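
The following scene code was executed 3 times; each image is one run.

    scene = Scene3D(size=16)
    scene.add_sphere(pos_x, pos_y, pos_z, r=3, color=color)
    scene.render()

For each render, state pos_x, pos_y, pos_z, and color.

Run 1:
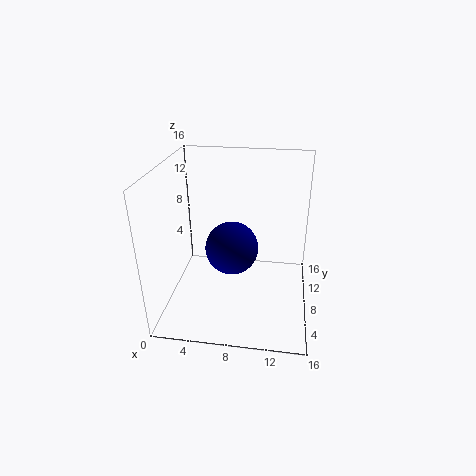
pos_x = 7.25; pos_y = 8.25; pos_z = 6.5; color = 'navy'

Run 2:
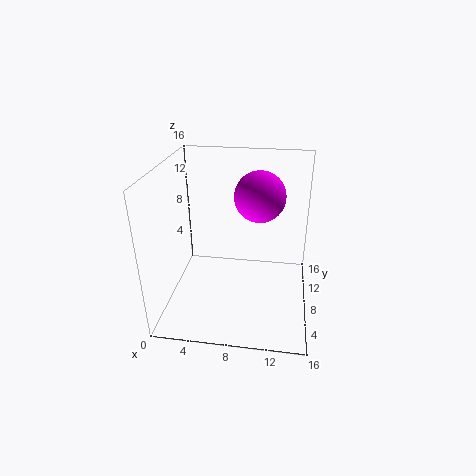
pos_x = 10; pos_y = 11.75; pos_z = 11.5; color = 'magenta'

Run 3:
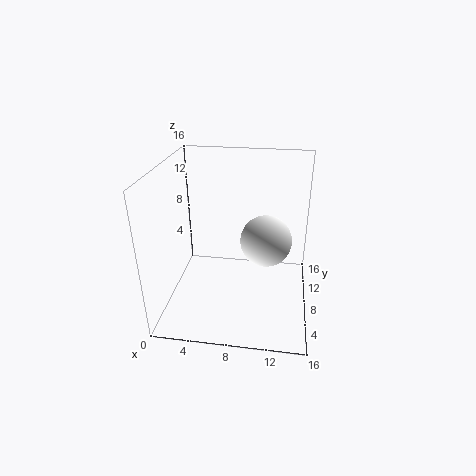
pos_x = 11; pos_y = 10; pos_z = 6.75; color = 'white'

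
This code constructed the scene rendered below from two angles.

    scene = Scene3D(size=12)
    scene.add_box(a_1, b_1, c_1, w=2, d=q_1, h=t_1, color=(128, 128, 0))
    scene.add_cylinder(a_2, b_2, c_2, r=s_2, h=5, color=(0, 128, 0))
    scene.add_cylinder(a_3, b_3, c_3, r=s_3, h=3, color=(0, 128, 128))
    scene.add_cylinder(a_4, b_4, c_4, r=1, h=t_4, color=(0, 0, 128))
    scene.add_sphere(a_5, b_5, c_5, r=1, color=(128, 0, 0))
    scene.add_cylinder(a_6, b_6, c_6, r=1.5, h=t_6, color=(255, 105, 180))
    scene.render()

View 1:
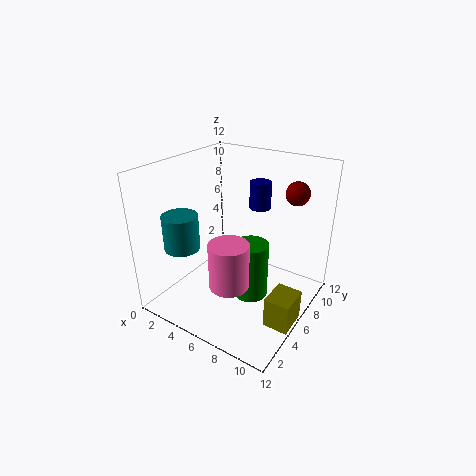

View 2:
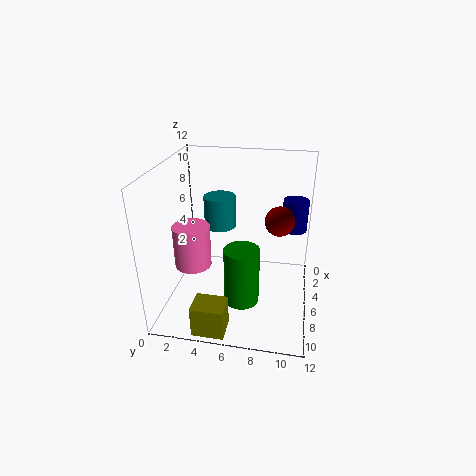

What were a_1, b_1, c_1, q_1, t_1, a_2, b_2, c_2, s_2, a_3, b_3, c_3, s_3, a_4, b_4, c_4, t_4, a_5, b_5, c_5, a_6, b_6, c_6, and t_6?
a_1 = 10
b_1 = 3.5
c_1 = 0.5
q_1 = 2.5
t_1 = 2.5
a_2 = 7
b_2 = 6.5
c_2 = 0.5
s_2 = 1.5
a_3 = 2
b_3 = 3.5
c_3 = 5
s_3 = 1.5
a_4 = 5.5
b_4 = 10.5
c_4 = 7
t_4 = 2.5
a_5 = 9.5
b_5 = 9.5
c_5 = 9.5
a_6 = 7.5
b_6 = 2.5
c_6 = 4
t_6 = 3.5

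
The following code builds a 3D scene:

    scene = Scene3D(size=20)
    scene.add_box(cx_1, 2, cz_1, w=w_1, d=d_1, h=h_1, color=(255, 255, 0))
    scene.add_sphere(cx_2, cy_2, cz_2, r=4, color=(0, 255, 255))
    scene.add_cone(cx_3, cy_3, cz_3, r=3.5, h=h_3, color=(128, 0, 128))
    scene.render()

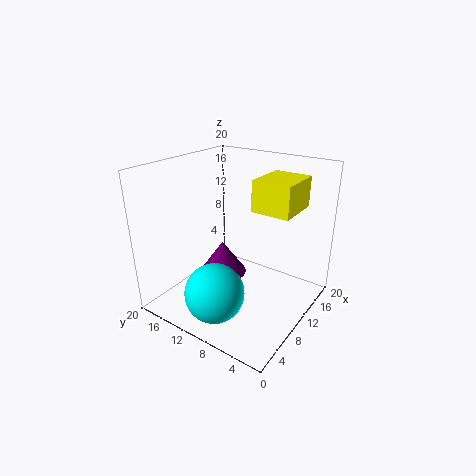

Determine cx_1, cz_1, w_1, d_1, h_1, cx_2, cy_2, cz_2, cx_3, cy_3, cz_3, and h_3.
cx_1 = 8.5
cz_1 = 15
w_1 = 6
d_1 = 5
h_1 = 4
cx_2 = 4.5
cy_2 = 10
cz_2 = 4
cx_3 = 11
cy_3 = 13.5
cz_3 = 3
h_3 = 5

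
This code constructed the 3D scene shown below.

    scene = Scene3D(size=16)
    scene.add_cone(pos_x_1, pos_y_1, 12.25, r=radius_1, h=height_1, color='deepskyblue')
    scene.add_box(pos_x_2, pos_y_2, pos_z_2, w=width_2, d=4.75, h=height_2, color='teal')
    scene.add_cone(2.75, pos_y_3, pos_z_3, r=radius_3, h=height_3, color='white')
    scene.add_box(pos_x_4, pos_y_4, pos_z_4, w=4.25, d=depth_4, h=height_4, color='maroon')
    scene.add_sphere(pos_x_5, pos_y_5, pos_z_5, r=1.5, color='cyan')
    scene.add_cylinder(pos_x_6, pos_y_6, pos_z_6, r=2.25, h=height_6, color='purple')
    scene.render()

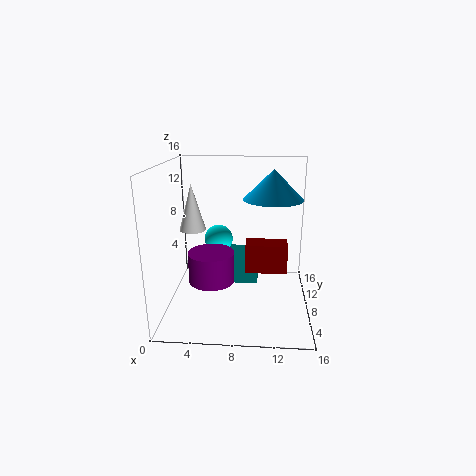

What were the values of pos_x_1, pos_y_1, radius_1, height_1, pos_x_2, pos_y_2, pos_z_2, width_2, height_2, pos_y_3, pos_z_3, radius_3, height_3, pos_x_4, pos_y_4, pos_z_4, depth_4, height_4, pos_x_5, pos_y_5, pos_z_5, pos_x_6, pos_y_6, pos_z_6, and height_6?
pos_x_1 = 11.75, pos_y_1 = 8.75, radius_1 = 3.25, height_1 = 3.25, pos_x_2 = 6, pos_y_2 = 8.75, pos_z_2 = 2, width_2 = 4.25, height_2 = 3, pos_y_3 = 9, pos_z_3 = 8.5, radius_3 = 1.5, height_3 = 5.25, pos_x_4 = 9, pos_y_4 = 4.5, pos_z_4 = 5.5, depth_4 = 2.25, height_4 = 3, pos_x_5 = 6, pos_y_5 = 7, pos_z_5 = 8.25, pos_x_6 = 5.75, pos_y_6 = 3.25, pos_z_6 = 5.25, height_6 = 3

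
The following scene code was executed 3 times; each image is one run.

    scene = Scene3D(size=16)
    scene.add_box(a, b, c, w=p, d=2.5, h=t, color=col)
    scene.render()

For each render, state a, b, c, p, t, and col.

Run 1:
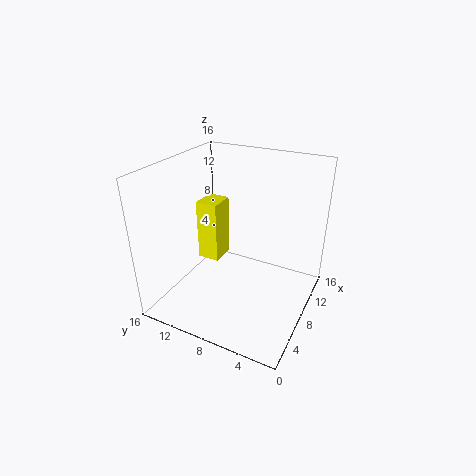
a = 7.5; b = 10.5; c = 4.5; p = 3; t = 7; col = 'yellow'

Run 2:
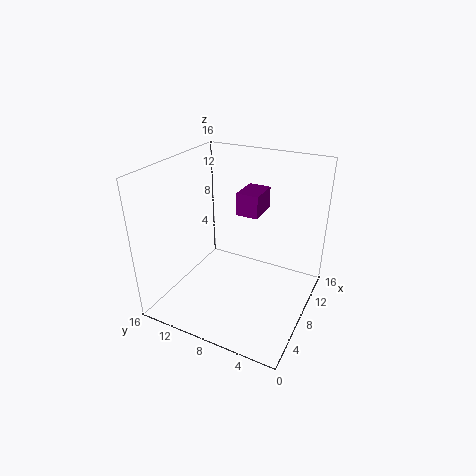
a = 8.5; b = 6; c = 10.5; p = 3.5; t = 2.5; col = 'purple'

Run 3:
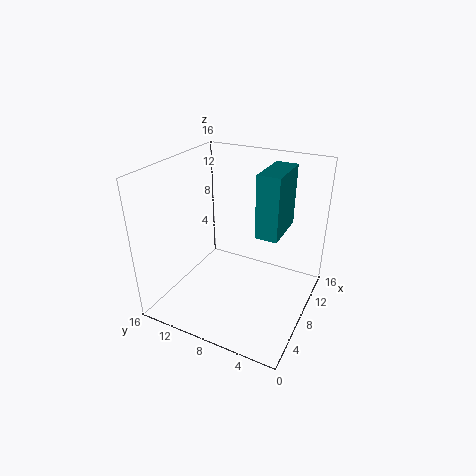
a = 8; b = 3.5; c = 8.5; p = 5.5; t = 7; col = 'teal'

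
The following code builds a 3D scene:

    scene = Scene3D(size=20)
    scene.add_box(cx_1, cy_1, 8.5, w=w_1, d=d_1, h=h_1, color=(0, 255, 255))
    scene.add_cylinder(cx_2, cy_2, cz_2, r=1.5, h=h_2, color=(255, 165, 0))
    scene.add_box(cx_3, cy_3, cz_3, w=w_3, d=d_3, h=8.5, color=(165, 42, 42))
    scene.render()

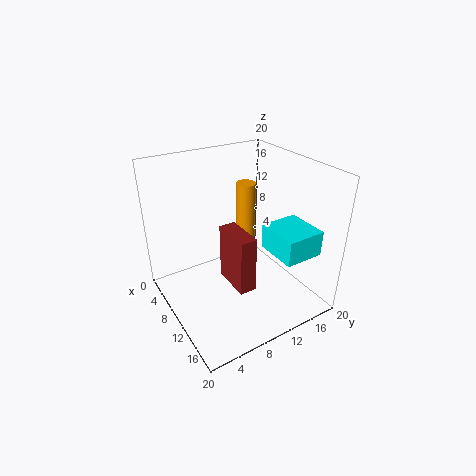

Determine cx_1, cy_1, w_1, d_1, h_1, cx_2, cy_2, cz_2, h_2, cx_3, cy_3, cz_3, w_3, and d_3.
cx_1 = 11.5, cy_1 = 13, w_1 = 6, d_1 = 5.5, h_1 = 3.5, cx_2 = 5, cy_2 = 14.5, cz_2 = 5.5, h_2 = 10, cx_3 = 6.5, cy_3 = 9, cz_3 = 2, w_3 = 6, d_3 = 2.5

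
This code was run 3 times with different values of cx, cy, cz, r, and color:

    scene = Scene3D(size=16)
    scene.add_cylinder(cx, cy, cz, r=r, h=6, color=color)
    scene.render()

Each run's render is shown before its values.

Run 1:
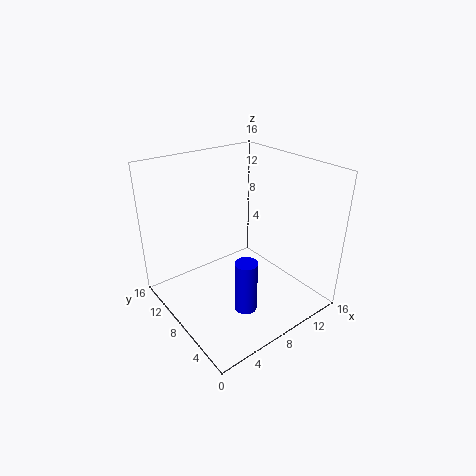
cx = 7
cy = 5.25
cz = 0.5
r = 1.25
color = 'blue'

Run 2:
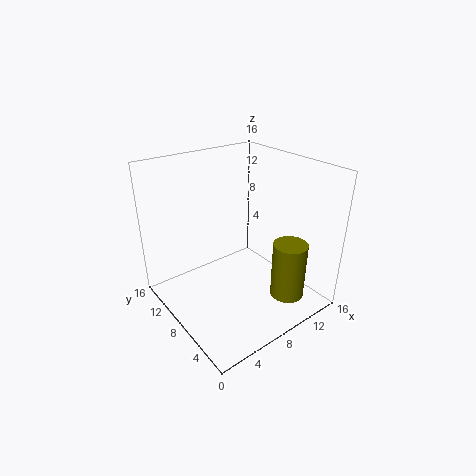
cx = 10
cy = 2
cz = 3.25
r = 1.75
color = 'olive'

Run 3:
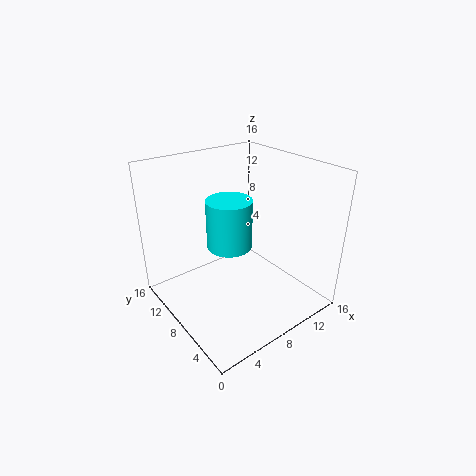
cx = 9
cy = 11
cz = 5.25
r = 2.75
color = 'cyan'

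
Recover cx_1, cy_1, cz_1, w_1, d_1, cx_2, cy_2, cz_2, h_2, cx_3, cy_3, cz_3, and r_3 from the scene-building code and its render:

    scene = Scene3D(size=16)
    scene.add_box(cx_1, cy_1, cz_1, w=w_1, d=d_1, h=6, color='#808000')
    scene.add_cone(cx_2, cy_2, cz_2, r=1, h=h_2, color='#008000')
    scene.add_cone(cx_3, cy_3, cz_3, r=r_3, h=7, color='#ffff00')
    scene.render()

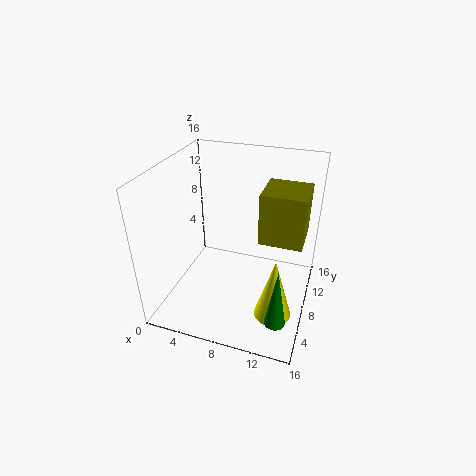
cx_1 = 10
cy_1 = 9
cz_1 = 7
w_1 = 5
d_1 = 5
cx_2 = 14
cy_2 = 1
cz_2 = 4
h_2 = 6
cx_3 = 13
cy_3 = 5
cz_3 = 1
r_3 = 2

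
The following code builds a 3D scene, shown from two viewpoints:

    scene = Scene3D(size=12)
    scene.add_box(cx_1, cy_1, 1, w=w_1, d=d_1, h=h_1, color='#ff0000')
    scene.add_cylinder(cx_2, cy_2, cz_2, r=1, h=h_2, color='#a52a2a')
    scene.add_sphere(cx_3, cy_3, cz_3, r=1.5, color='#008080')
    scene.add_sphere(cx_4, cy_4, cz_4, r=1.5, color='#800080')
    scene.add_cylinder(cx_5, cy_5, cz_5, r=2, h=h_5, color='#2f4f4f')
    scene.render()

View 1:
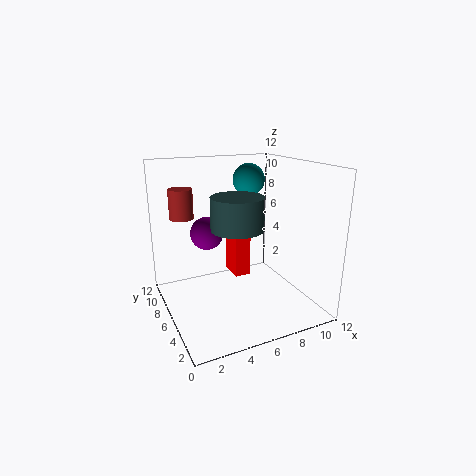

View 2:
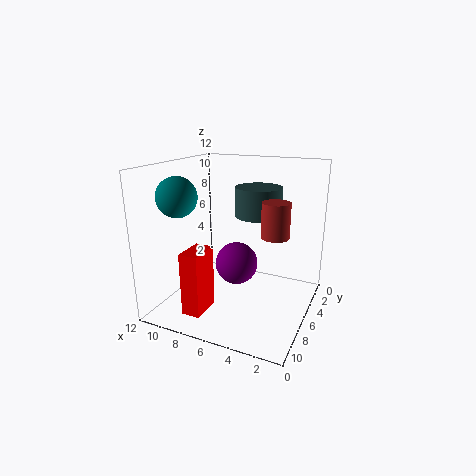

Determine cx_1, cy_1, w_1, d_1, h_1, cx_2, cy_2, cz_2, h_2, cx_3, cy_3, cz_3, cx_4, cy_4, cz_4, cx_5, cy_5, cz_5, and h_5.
cx_1 = 7, cy_1 = 8.5, w_1 = 1.5, d_1 = 2.5, h_1 = 5, cx_2 = 2, cy_2 = 8.5, cz_2 = 7.5, h_2 = 2.5, cx_3 = 9, cy_3 = 10, cz_3 = 10, cx_4 = 4.5, cy_4 = 9.5, cz_4 = 5.5, cx_5 = 5, cy_5 = 4, cz_5 = 7.5, h_5 = 2.5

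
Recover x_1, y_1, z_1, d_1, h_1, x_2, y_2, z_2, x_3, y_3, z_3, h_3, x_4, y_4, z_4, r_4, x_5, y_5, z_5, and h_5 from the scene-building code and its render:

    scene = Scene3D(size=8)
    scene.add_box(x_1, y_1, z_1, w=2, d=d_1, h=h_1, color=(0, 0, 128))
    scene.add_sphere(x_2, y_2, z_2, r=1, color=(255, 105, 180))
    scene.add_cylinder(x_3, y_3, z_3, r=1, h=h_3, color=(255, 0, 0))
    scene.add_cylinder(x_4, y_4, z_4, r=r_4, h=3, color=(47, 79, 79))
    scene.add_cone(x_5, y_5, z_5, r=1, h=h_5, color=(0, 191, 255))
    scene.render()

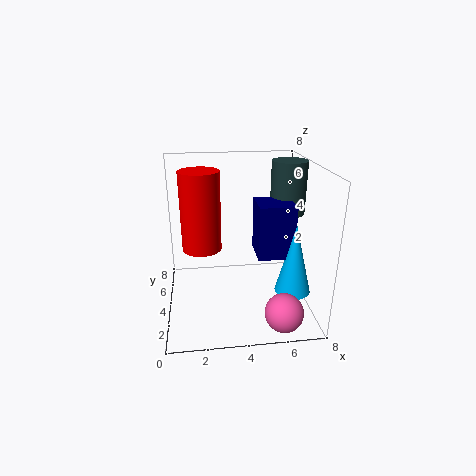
x_1 = 5, y_1 = 3, z_1 = 3, d_1 = 2, h_1 = 3, x_2 = 6, y_2 = 1, z_2 = 1, x_3 = 2, y_3 = 3, z_3 = 4, h_3 = 4, x_4 = 7, y_4 = 5, z_4 = 5, r_4 = 1, x_5 = 7, y_5 = 3, z_5 = 1, h_5 = 4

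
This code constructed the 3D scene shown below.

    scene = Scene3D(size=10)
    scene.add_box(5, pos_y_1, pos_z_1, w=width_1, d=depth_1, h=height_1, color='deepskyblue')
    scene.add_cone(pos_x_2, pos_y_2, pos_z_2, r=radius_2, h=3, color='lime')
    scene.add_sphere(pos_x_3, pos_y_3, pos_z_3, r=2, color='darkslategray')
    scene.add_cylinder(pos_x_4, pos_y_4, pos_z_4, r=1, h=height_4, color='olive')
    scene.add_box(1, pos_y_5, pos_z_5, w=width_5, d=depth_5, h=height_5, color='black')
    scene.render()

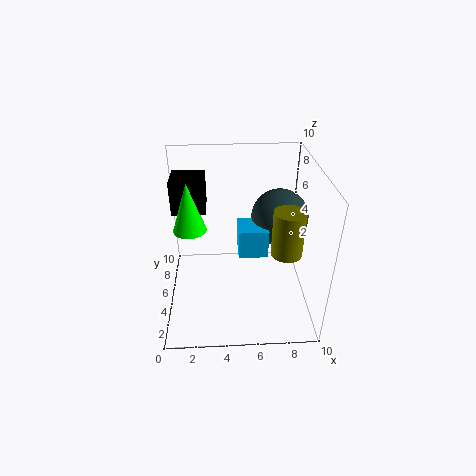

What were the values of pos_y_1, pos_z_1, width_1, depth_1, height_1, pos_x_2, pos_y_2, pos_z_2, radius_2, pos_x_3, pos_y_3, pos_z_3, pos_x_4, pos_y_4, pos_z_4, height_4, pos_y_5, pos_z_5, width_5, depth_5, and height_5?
pos_y_1 = 4
pos_z_1 = 4
width_1 = 2
depth_1 = 2
height_1 = 2
pos_x_2 = 2
pos_y_2 = 3
pos_z_2 = 7
radius_2 = 1
pos_x_3 = 8
pos_y_3 = 6
pos_z_3 = 6
pos_x_4 = 8
pos_y_4 = 3
pos_z_4 = 5
height_4 = 3
pos_y_5 = 3
pos_z_5 = 8
width_5 = 2
depth_5 = 2
height_5 = 2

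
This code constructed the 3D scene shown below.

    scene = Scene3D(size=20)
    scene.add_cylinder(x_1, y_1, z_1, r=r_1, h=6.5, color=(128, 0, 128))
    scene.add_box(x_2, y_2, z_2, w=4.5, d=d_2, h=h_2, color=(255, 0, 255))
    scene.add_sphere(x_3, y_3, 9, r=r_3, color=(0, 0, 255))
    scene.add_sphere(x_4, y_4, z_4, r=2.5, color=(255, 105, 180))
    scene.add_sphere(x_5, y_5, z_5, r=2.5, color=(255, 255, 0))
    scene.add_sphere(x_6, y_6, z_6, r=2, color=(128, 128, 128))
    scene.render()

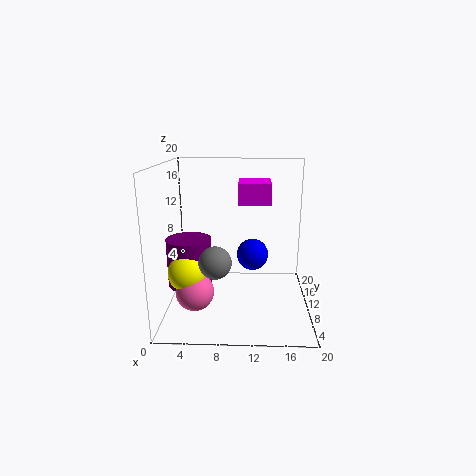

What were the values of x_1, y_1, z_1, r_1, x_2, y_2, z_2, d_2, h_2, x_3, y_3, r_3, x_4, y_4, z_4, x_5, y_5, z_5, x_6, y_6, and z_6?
x_1 = 3.5, y_1 = 8, z_1 = 4, r_1 = 3, x_2 = 10, y_2 = 10, z_2 = 14.5, d_2 = 5.5, h_2 = 3, x_3 = 12, y_3 = 6.5, r_3 = 2, x_4 = 4.5, y_4 = 5.5, z_4 = 4, x_5 = 3.5, y_5 = 6, z_5 = 6.5, x_6 = 7.5, y_6 = 3.5, z_6 = 9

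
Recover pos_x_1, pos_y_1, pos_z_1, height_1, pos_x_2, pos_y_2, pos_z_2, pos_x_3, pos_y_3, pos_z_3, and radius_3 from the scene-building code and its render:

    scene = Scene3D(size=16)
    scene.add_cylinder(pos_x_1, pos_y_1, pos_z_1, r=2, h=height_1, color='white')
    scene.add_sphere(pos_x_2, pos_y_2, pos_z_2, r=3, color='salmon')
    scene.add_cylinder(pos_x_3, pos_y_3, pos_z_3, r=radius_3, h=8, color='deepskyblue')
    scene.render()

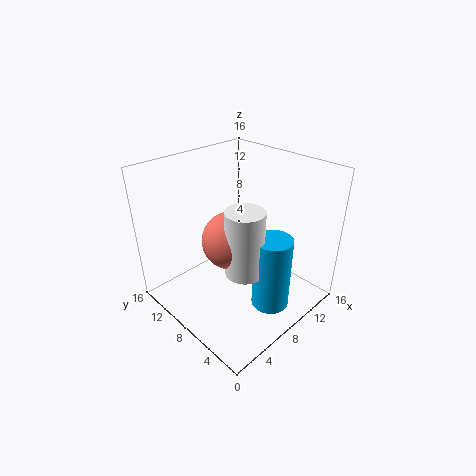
pos_x_1 = 6
pos_y_1 = 5
pos_z_1 = 6
height_1 = 7
pos_x_2 = 6
pos_y_2 = 7
pos_z_2 = 9
pos_x_3 = 8
pos_y_3 = 3
pos_z_3 = 2
radius_3 = 2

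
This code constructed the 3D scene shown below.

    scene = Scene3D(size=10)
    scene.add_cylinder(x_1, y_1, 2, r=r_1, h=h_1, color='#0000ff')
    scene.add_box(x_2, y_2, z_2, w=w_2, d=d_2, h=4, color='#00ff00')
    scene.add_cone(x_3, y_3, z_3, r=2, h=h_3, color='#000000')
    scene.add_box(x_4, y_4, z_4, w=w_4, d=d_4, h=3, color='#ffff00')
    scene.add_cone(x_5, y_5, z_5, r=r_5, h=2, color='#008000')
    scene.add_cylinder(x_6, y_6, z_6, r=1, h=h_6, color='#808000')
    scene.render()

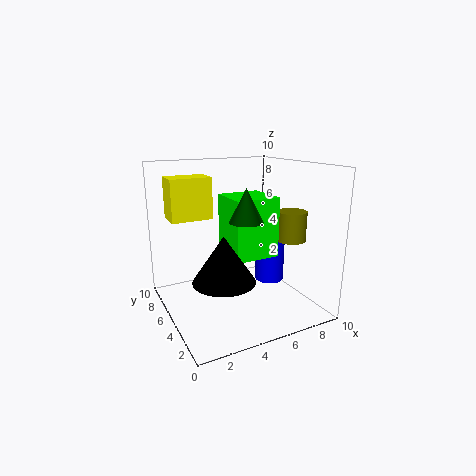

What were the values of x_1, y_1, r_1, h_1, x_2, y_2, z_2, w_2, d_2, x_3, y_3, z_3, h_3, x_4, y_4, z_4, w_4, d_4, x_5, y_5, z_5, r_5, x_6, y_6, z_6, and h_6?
x_1 = 7, y_1 = 4, r_1 = 1, h_1 = 4, x_2 = 4, y_2 = 3, z_2 = 4, w_2 = 3, d_2 = 3, x_3 = 3, y_3 = 3, z_3 = 3, h_3 = 3, x_4 = 1, y_4 = 7, z_4 = 6, w_4 = 3, d_4 = 2, x_5 = 4, y_5 = 2, z_5 = 7, r_5 = 1, x_6 = 8, y_6 = 3, z_6 = 5, h_6 = 2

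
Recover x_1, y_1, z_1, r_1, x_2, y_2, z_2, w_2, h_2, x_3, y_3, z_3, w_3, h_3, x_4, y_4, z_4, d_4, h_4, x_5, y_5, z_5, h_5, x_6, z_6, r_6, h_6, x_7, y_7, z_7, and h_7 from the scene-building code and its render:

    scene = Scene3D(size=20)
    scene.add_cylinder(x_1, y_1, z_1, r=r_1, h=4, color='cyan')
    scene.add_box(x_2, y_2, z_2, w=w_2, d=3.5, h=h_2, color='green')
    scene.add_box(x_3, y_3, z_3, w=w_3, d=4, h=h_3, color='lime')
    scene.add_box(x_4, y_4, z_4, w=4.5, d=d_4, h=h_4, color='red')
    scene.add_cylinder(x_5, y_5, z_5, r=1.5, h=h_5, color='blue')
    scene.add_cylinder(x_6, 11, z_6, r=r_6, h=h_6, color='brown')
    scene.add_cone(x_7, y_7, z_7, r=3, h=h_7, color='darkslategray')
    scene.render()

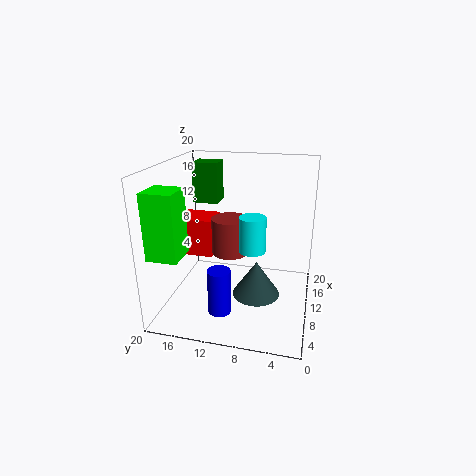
x_1 = 2.5, y_1 = 6.5, z_1 = 12, r_1 = 1.5, x_2 = 10.5, y_2 = 13, z_2 = 14.5, w_2 = 3, h_2 = 5.5, x_3 = 1.5, y_3 = 15.5, z_3 = 9.5, w_3 = 4, h_3 = 8.5, x_4 = 10, y_4 = 14, z_4 = 6.5, d_4 = 5, h_4 = 5.5, x_5 = 4, y_5 = 11, z_5 = 2, h_5 = 6, x_6 = 9.5, z_6 = 8, r_6 = 2.5, h_6 = 5, x_7 = 5.5, y_7 = 6.5, z_7 = 4.5, h_7 = 4.5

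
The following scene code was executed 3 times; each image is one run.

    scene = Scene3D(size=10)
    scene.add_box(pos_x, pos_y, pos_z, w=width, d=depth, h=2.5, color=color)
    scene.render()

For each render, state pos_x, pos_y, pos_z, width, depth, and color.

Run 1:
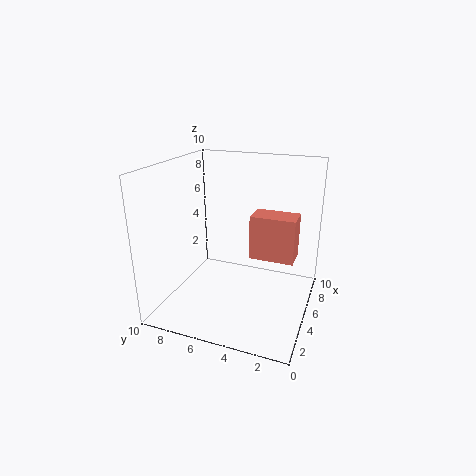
pos_x = 1.5; pos_y = 0.5; pos_z = 5.5; width = 1.5; depth = 2.5; color = 'salmon'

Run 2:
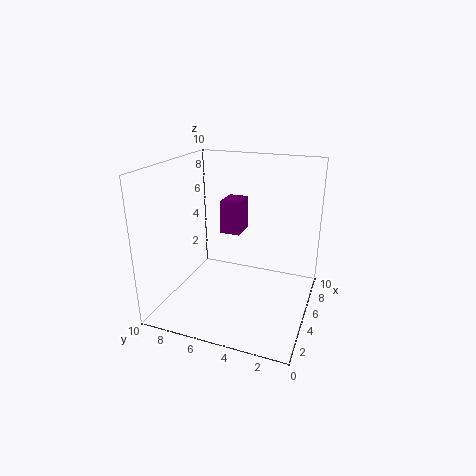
pos_x = 6.5; pos_y = 5.5; pos_z = 4.5; width = 2; depth = 1.5; color = 'purple'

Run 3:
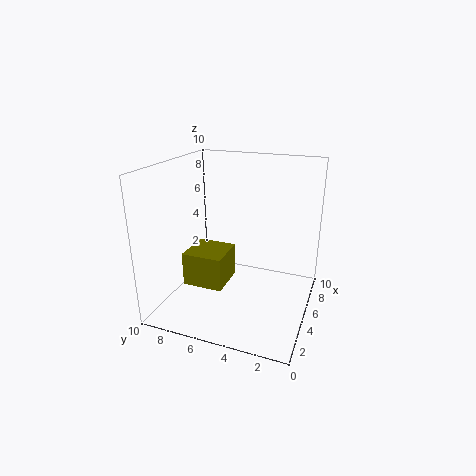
pos_x = 4; pos_y = 6; pos_z = 1; width = 3; depth = 3; color = 'olive'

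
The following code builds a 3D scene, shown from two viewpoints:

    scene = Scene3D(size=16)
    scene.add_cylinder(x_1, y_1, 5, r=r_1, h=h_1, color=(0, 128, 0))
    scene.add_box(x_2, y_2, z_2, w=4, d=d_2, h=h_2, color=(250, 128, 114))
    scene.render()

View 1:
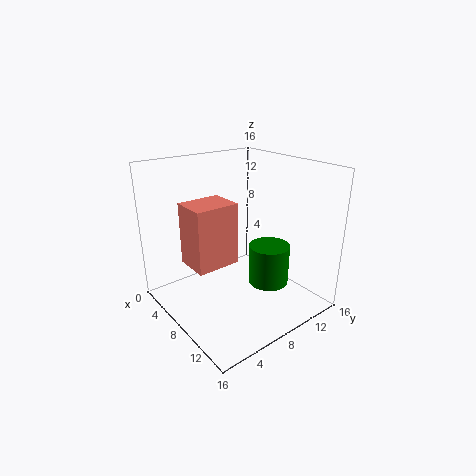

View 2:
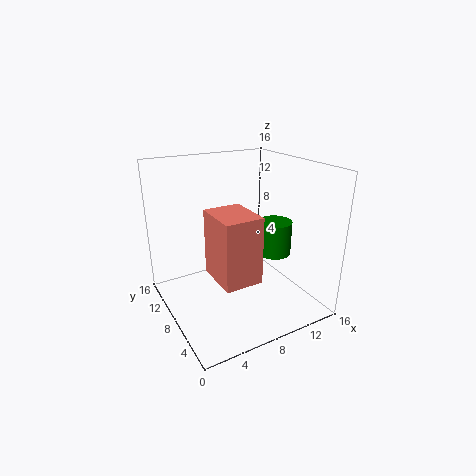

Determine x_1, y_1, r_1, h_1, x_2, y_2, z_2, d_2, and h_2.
x_1 = 13
y_1 = 8
r_1 = 2
h_1 = 4
x_2 = 4
y_2 = 3
z_2 = 5
d_2 = 5
h_2 = 7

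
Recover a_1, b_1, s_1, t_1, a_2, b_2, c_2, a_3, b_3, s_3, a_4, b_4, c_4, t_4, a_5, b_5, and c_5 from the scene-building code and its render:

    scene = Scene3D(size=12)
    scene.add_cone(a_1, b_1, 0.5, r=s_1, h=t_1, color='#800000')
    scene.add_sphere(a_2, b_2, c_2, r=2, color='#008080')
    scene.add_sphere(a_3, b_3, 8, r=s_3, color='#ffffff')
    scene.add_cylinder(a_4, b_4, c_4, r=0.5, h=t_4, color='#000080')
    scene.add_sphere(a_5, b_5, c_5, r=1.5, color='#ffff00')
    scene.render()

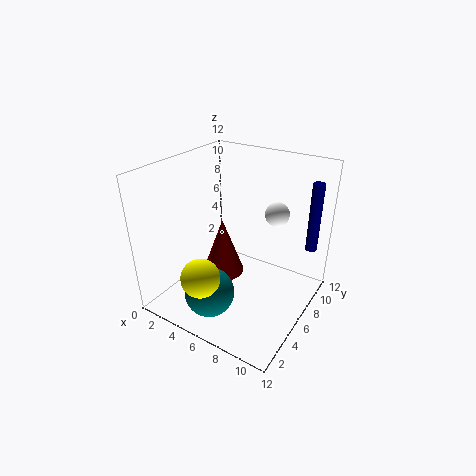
a_1 = 3, b_1 = 8, s_1 = 2, t_1 = 5.5, a_2 = 5.5, b_2 = 2.5, c_2 = 2.5, a_3 = 8.5, b_3 = 8, s_3 = 1, a_4 = 11, b_4 = 10, c_4 = 4.5, t_4 = 6, a_5 = 5.5, b_5 = 1.5, c_5 = 4.5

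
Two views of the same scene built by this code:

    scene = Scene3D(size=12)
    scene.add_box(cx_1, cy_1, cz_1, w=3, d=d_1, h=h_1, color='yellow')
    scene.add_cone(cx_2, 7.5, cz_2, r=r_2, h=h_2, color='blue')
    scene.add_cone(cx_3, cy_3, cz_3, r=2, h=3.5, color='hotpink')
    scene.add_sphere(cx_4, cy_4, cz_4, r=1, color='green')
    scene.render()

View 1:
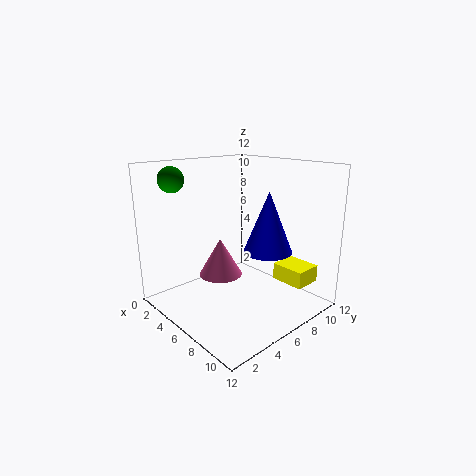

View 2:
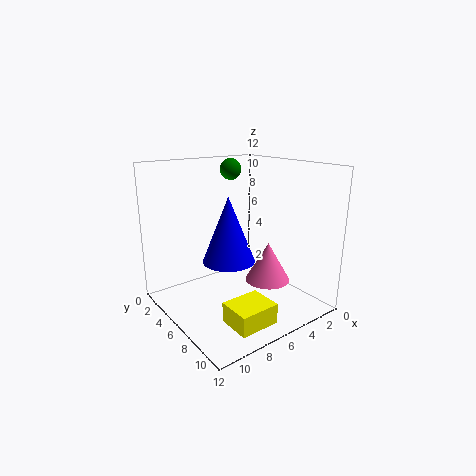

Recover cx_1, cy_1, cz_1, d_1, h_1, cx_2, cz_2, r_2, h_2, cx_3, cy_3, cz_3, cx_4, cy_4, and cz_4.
cx_1 = 7, cy_1 = 9.5, cz_1 = 1.5, d_1 = 2.5, h_1 = 1.5, cx_2 = 8, cz_2 = 5, r_2 = 2, h_2 = 5, cx_3 = 3, cy_3 = 6.5, cz_3 = 1.5, cx_4 = 3.5, cy_4 = 1.5, cz_4 = 11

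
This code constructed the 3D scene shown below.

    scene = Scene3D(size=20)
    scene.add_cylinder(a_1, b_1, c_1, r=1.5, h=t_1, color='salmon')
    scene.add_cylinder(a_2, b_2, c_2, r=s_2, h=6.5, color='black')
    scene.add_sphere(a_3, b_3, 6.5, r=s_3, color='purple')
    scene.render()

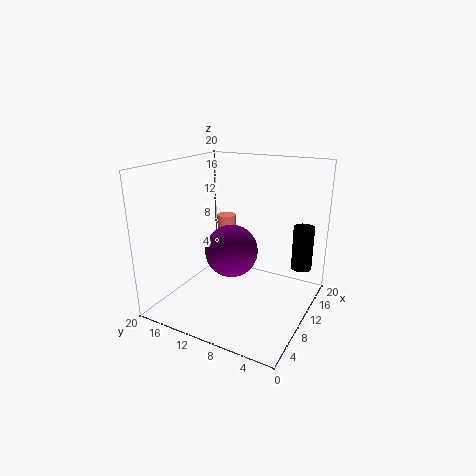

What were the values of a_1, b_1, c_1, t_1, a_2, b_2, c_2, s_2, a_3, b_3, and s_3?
a_1 = 17, b_1 = 16, c_1 = 6.5, t_1 = 4, a_2 = 16, b_2 = 2.5, c_2 = 4.5, s_2 = 1.5, a_3 = 12.5, b_3 = 12.5, s_3 = 4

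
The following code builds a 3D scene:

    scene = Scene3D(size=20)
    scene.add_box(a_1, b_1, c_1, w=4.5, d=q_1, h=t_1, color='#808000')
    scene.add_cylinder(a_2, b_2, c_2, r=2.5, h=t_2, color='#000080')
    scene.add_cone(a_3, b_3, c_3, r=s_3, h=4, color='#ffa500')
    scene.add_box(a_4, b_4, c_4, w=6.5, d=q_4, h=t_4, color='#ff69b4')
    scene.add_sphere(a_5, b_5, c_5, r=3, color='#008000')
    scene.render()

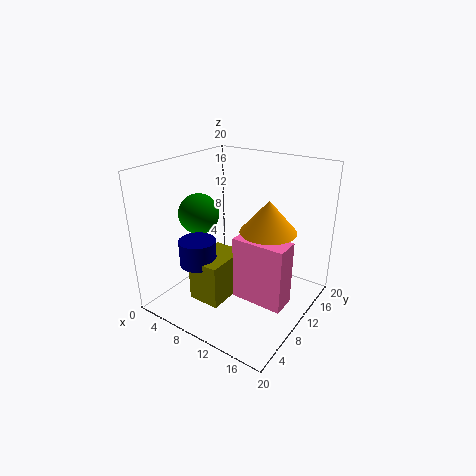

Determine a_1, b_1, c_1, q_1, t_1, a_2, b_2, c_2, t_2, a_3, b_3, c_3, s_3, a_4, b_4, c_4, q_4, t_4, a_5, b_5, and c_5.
a_1 = 6; b_1 = 4; c_1 = 2; q_1 = 6.5; t_1 = 6; a_2 = 6.5; b_2 = 5.5; c_2 = 7; t_2 = 3.5; a_3 = 15.5; b_3 = 8.5; c_3 = 13; s_3 = 3.5; a_4 = 13; b_4 = 4.5; c_4 = 5; q_4 = 3; t_4 = 8; a_5 = 3; b_5 = 10; c_5 = 12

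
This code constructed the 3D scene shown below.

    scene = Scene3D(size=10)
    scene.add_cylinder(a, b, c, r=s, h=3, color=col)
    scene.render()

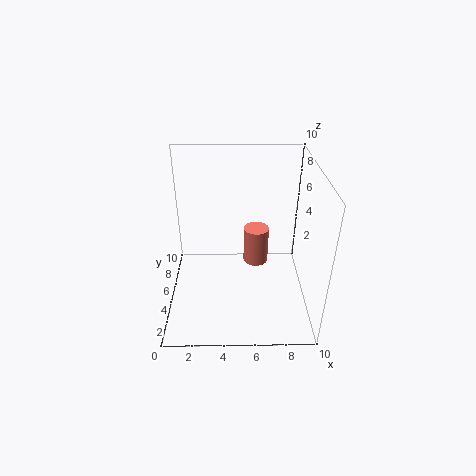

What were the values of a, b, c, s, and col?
a = 6.5
b = 8
c = 1
s = 1
col = 'salmon'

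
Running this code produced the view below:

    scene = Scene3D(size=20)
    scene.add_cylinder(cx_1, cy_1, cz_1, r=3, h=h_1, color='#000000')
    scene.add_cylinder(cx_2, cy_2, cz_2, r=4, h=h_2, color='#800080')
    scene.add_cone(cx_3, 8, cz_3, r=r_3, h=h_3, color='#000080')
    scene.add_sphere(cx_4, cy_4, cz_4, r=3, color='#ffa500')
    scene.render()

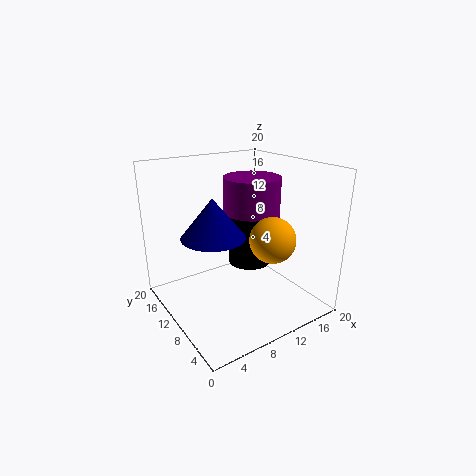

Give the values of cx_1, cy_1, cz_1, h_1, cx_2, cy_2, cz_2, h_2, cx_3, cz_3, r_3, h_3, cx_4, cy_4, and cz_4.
cx_1 = 12; cy_1 = 10; cz_1 = 6; h_1 = 7; cx_2 = 13; cy_2 = 11; cz_2 = 9; h_2 = 9; cx_3 = 5; cz_3 = 12; r_3 = 4; h_3 = 5; cx_4 = 12; cy_4 = 5; cz_4 = 11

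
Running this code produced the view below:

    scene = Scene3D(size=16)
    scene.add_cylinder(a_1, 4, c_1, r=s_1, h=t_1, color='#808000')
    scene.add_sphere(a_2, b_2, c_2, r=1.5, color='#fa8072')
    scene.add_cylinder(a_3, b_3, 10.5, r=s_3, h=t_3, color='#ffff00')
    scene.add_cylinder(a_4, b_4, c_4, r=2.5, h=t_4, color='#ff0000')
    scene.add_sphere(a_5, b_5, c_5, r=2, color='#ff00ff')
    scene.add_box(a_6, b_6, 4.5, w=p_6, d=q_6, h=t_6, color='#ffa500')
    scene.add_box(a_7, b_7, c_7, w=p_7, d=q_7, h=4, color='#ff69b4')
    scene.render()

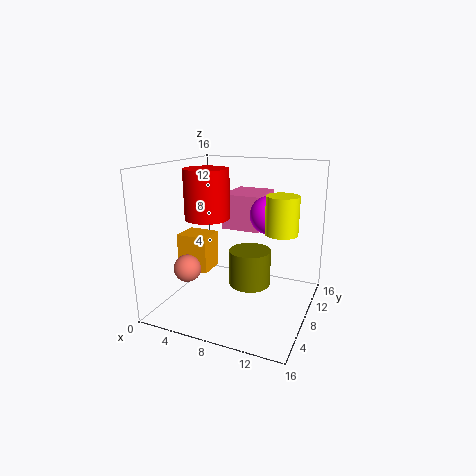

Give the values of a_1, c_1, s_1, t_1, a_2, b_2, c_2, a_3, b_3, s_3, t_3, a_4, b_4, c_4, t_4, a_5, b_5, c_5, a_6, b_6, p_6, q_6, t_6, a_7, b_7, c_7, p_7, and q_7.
a_1 = 11
c_1 = 5
s_1 = 2
t_1 = 3.5
a_2 = 3.5
b_2 = 4.5
c_2 = 5
a_3 = 14
b_3 = 4
s_3 = 1.5
t_3 = 3.5
a_4 = 4.5
b_4 = 7.5
c_4 = 10
t_4 = 5.5
a_5 = 11.5
b_5 = 8
c_5 = 11
a_6 = 2
b_6 = 5
p_6 = 3.5
q_6 = 3
t_6 = 4
a_7 = 5.5
b_7 = 9
c_7 = 8.5
p_7 = 4.5
q_7 = 5.5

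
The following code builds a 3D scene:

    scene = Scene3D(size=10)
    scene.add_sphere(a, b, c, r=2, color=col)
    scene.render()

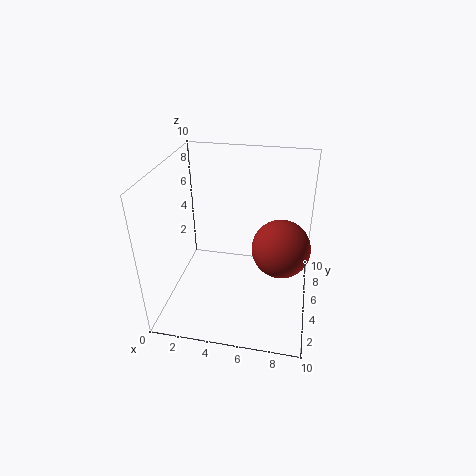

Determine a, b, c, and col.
a = 8; b = 5; c = 4.5; col = 'brown'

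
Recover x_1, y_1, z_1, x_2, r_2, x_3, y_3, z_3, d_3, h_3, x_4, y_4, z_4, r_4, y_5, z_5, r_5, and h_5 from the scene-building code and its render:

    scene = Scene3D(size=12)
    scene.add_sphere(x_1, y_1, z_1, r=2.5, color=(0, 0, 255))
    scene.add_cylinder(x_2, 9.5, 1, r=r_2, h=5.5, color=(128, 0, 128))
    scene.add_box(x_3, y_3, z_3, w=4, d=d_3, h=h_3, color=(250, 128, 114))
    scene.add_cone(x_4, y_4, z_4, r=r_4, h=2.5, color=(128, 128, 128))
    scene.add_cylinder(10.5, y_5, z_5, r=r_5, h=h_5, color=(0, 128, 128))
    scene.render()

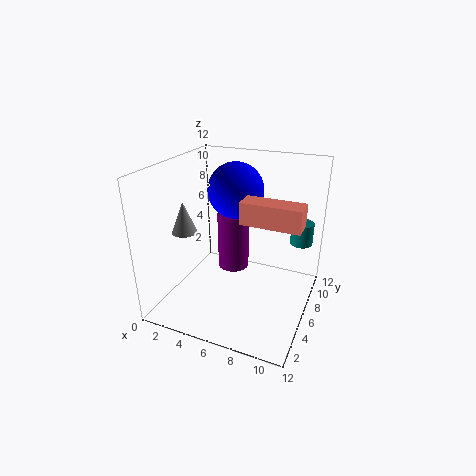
x_1 = 4.5, y_1 = 9, z_1 = 9, x_2 = 4, r_2 = 1.5, x_3 = 8, y_3 = 1.5, z_3 = 9.5, d_3 = 1.5, h_3 = 1.5, x_4 = 2.5, y_4 = 3.5, z_4 = 7, r_4 = 1, y_5 = 10, z_5 = 4.5, r_5 = 1, h_5 = 2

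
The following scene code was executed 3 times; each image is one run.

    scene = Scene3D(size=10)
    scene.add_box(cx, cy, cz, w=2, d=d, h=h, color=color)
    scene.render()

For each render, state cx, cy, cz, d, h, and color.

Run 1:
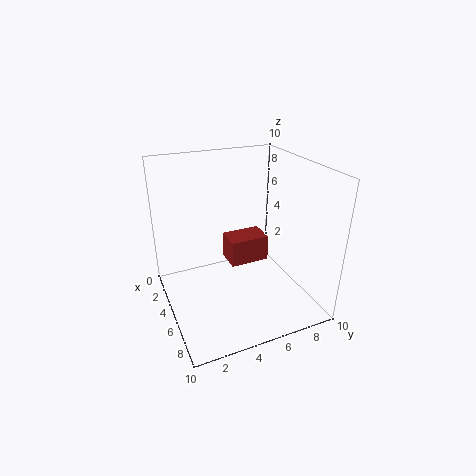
cx = 2; cy = 5; cz = 2; d = 3; h = 2; color = 'brown'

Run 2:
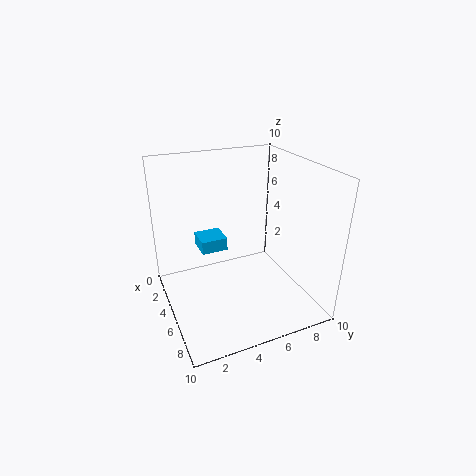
cx = 1; cy = 3; cz = 3; d = 2; h = 1; color = 'deepskyblue'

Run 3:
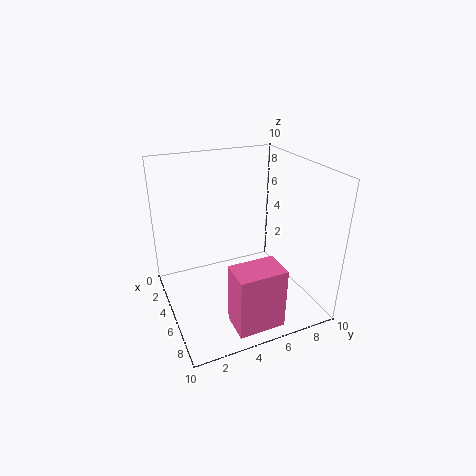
cx = 8; cy = 3; cz = 1; d = 3; h = 4; color = 'hotpink'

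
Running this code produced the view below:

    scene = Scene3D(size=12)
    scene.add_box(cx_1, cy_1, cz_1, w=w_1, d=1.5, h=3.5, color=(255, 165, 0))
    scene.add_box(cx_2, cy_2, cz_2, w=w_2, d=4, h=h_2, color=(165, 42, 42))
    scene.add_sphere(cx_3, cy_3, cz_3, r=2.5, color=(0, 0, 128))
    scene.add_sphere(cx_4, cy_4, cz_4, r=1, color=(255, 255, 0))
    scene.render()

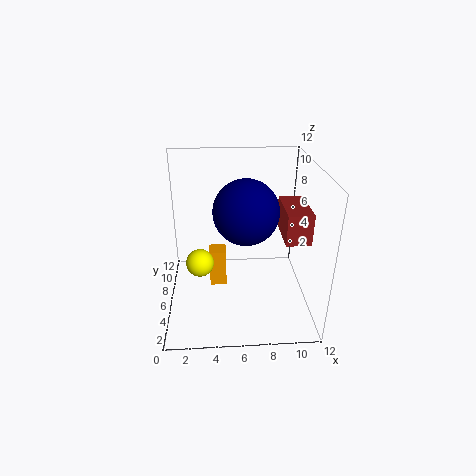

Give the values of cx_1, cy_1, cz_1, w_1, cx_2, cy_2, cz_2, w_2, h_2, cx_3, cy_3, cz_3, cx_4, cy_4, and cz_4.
cx_1 = 3.5, cy_1 = 7, cz_1 = 0.5, w_1 = 1.5, cx_2 = 9.5, cy_2 = 3.5, cz_2 = 6.5, w_2 = 2, h_2 = 2.5, cx_3 = 6.5, cy_3 = 4.5, cz_3 = 9, cx_4 = 3, cy_4 = 2.5, cz_4 = 6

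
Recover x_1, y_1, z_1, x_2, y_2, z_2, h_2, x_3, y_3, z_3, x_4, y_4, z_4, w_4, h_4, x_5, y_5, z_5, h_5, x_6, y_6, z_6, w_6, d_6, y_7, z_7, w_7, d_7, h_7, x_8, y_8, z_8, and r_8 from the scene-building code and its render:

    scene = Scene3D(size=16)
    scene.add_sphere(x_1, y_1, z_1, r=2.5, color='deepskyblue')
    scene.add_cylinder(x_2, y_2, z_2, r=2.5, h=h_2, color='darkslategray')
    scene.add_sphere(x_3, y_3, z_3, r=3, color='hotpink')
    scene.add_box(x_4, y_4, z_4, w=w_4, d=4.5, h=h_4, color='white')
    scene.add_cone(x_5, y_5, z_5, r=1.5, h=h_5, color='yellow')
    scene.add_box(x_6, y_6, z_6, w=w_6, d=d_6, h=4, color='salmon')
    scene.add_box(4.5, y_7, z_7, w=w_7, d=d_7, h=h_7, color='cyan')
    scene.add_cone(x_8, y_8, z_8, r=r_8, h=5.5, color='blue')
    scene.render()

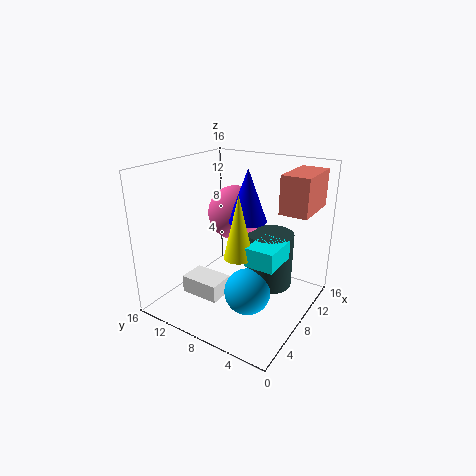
x_1 = 6
y_1 = 5.5
z_1 = 3
x_2 = 9
y_2 = 4.5
z_2 = 3
h_2 = 6
x_3 = 9
y_3 = 9
z_3 = 10.5
x_4 = 4
y_4 = 8.5
z_4 = 1.5
w_4 = 3
h_4 = 2
x_5 = 5
y_5 = 6
z_5 = 7.5
h_5 = 6.5
x_6 = 8.5
y_6 = 0.5
z_6 = 11.5
w_6 = 5.5
d_6 = 3
y_7 = 2
z_7 = 7
w_7 = 4
d_7 = 3
h_7 = 2
x_8 = 7.5
y_8 = 6.5
z_8 = 10.5
r_8 = 2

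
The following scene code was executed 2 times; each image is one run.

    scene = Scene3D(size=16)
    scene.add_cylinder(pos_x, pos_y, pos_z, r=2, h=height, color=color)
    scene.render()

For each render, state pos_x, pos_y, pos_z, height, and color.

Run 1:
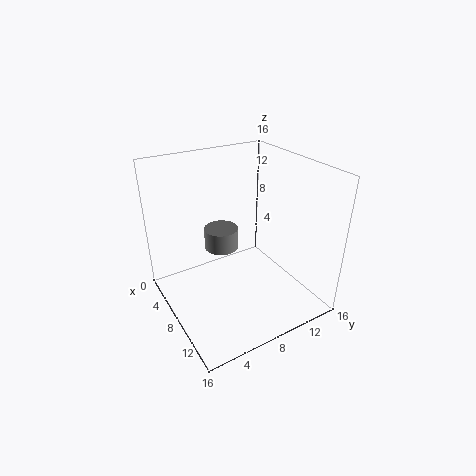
pos_x = 5; pos_y = 7.5; pos_z = 5.5; height = 2.5; color = 'gray'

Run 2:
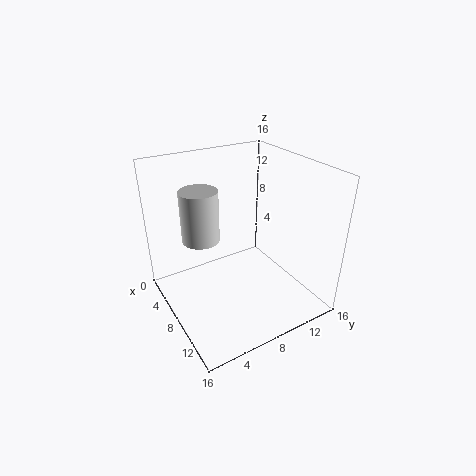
pos_x = 7; pos_y = 4; pos_z = 8.5; height = 5.5; color = 'lightgray'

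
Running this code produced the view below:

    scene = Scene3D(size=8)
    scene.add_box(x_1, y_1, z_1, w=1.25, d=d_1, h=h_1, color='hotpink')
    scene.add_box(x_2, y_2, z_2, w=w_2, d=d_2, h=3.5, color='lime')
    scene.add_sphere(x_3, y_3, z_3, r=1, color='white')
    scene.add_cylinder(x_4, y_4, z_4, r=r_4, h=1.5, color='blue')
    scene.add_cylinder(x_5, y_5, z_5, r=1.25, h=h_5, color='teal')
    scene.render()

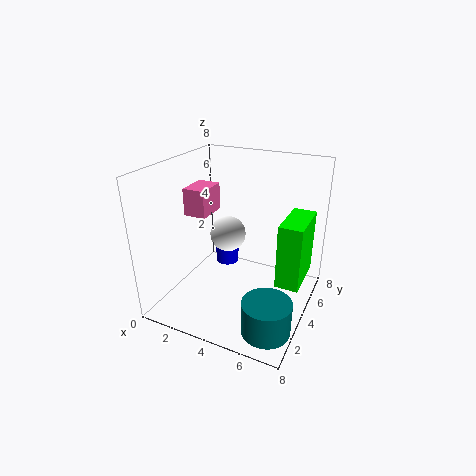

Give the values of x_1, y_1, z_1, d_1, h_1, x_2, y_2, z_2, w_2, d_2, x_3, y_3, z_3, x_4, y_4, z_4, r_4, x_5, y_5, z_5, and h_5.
x_1 = 1.25
y_1 = 3
z_1 = 5.25
d_1 = 1.75
h_1 = 1.5
x_2 = 6.5
y_2 = 3.25
z_2 = 2
w_2 = 1.25
d_2 = 2.75
x_3 = 3.25
y_3 = 4.25
z_3 = 4
x_4 = 2
y_4 = 6.5
z_4 = 0.75
r_4 = 0.75
x_5 = 6.75
y_5 = 1.5
z_5 = 0.5
h_5 = 1.75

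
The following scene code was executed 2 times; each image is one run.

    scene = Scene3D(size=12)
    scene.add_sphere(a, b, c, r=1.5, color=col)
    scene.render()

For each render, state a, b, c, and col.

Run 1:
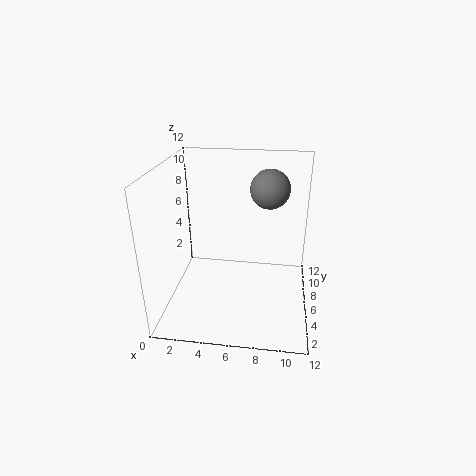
a = 8.5, b = 5.5, c = 10.5, col = 'gray'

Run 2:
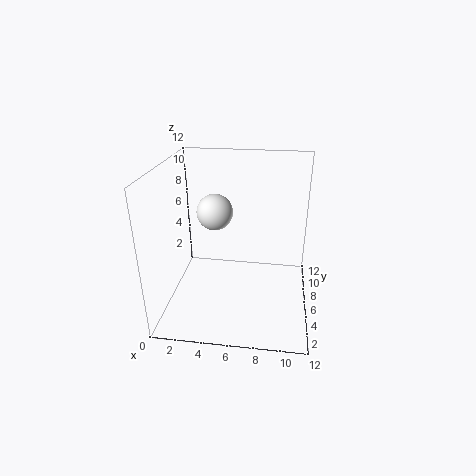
a = 4, b = 6.5, c = 8, col = 'white'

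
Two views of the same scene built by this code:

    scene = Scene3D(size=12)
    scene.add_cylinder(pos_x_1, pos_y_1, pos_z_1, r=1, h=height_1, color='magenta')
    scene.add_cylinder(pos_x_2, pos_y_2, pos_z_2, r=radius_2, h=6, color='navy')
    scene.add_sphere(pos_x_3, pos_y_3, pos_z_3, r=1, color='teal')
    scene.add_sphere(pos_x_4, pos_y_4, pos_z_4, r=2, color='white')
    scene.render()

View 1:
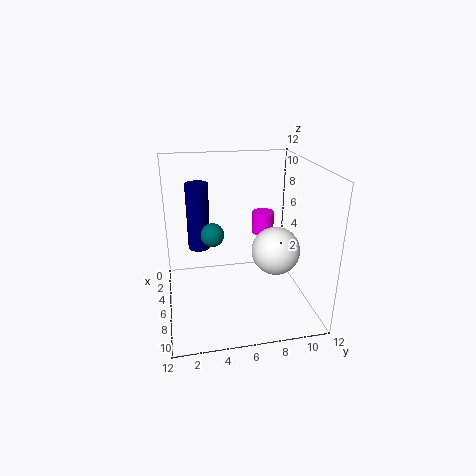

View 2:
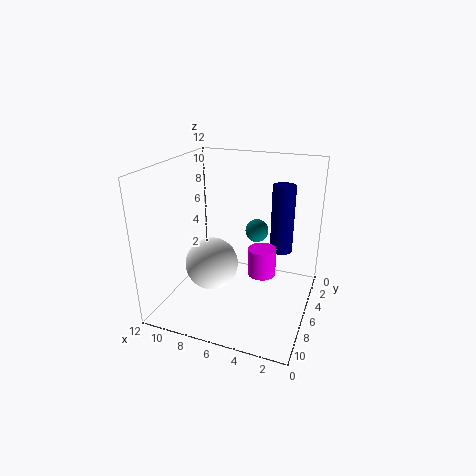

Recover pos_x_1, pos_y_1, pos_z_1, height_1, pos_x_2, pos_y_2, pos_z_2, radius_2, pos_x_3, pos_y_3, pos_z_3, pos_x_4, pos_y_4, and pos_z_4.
pos_x_1 = 3, pos_y_1 = 9, pos_z_1 = 5, height_1 = 2, pos_x_2 = 3, pos_y_2 = 3, pos_z_2 = 4, radius_2 = 1, pos_x_3 = 5, pos_y_3 = 4, pos_z_3 = 6, pos_x_4 = 7, pos_y_4 = 9, pos_z_4 = 5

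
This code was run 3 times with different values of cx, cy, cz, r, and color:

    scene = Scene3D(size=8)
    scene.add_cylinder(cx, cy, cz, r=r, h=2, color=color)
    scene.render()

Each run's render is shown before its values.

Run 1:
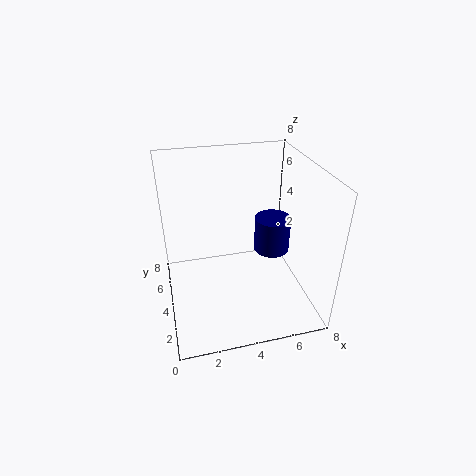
cx = 6
cy = 4
cz = 3
r = 1
color = 'navy'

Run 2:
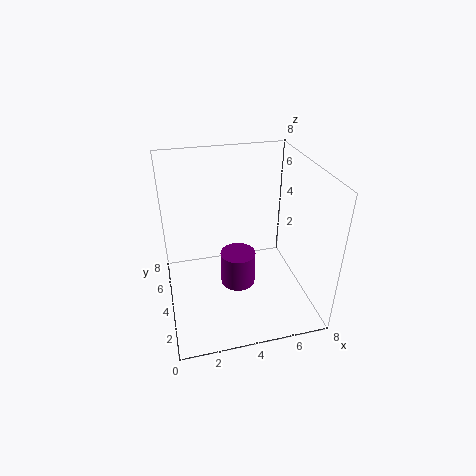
cx = 4
cy = 4
cz = 1
r = 1
color = 'purple'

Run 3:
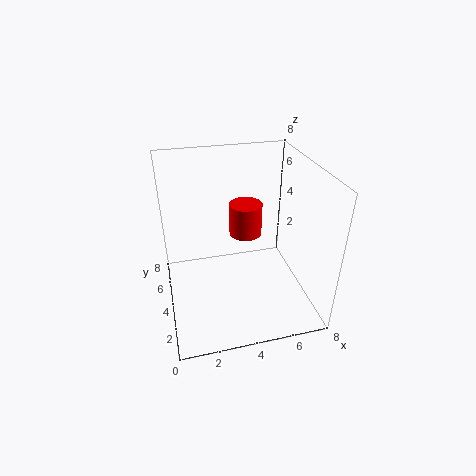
cx = 5
cy = 6
cz = 3
r = 1
color = 'red'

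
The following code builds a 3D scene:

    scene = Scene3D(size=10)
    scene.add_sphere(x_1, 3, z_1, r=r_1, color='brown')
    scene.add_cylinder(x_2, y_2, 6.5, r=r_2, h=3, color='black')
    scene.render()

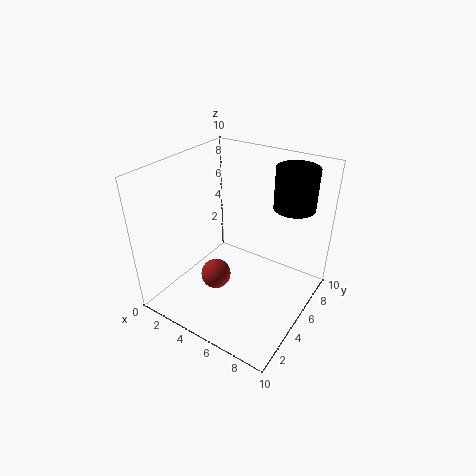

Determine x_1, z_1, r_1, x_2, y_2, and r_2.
x_1 = 4.5; z_1 = 3; r_1 = 1; x_2 = 7.5; y_2 = 8.5; r_2 = 1.5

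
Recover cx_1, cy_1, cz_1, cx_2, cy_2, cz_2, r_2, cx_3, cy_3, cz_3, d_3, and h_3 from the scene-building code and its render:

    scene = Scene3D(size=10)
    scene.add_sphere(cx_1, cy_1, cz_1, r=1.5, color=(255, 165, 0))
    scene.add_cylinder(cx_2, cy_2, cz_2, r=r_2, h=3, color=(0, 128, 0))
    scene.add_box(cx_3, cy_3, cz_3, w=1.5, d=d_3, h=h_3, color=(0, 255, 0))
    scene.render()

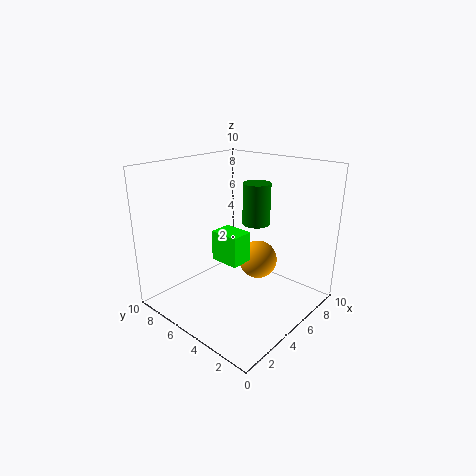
cx_1 = 8; cy_1 = 5.5; cz_1 = 2; cx_2 = 7; cy_2 = 5; cz_2 = 5.5; r_2 = 1; cx_3 = 3; cy_3 = 3.5; cz_3 = 4; d_3 = 2; h_3 = 2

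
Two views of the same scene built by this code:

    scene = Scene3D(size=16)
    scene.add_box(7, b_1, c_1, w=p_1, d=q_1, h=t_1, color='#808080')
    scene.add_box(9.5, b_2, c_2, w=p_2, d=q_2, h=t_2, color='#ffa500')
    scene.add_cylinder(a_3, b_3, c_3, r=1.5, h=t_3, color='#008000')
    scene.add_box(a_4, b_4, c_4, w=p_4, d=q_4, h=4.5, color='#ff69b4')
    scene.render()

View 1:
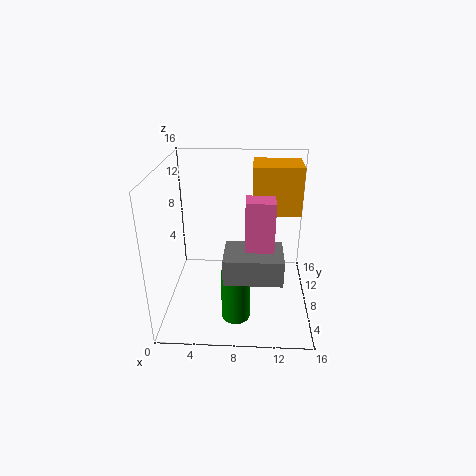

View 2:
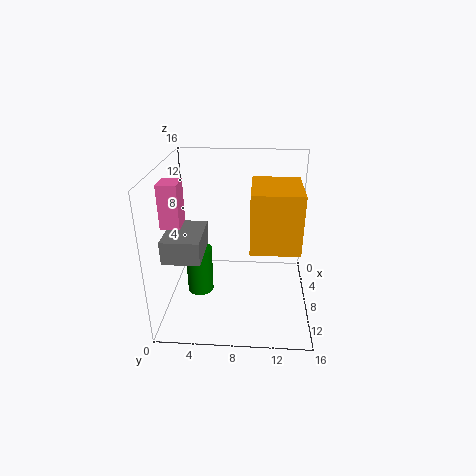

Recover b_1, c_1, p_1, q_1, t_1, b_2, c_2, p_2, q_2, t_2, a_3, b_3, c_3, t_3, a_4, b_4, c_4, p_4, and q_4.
b_1 = 0.5
c_1 = 7
p_1 = 5.5
q_1 = 4
t_1 = 2.5
b_2 = 9.5
c_2 = 10
p_2 = 5.5
q_2 = 4.5
t_2 = 5.5
a_3 = 8
b_3 = 3.5
c_3 = 1
t_3 = 5.5
a_4 = 9
b_4 = 0.5
c_4 = 10.5
p_4 = 2.5
q_4 = 2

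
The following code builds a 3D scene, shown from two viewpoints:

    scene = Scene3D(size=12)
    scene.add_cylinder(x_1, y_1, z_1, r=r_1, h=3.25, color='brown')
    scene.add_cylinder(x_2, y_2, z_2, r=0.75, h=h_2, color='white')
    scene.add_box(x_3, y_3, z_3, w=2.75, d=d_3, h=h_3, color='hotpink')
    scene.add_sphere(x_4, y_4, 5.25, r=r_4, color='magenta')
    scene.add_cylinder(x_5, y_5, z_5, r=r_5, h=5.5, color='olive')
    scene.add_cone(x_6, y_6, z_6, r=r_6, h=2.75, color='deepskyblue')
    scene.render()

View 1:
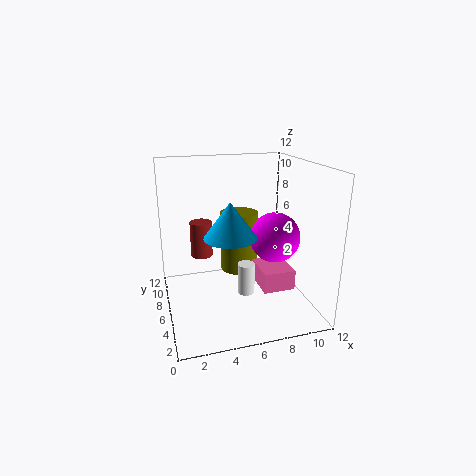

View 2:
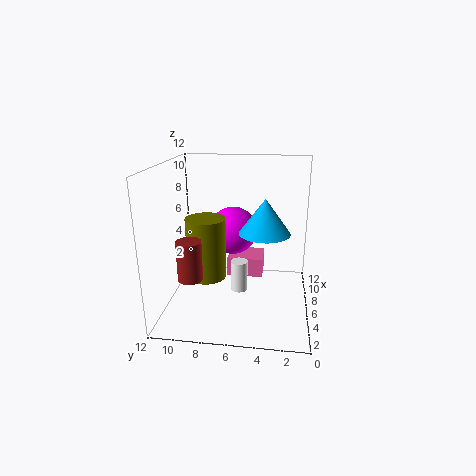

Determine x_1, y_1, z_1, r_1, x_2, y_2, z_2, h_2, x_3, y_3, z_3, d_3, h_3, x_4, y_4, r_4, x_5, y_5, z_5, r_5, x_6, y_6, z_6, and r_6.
x_1 = 3.5, y_1 = 9.5, z_1 = 3.25, r_1 = 1, x_2 = 6.75, y_2 = 6, z_2 = 0.75, h_2 = 2.75, x_3 = 7.75, y_3 = 4, z_3 = 1.5, d_3 = 3.25, h_3 = 1.75, x_4 = 9.75, y_4 = 7, r_4 = 2.25, x_5 = 7, y_5 = 9, z_5 = 1.75, r_5 = 1.75, x_6 = 4.75, y_6 = 3.75, z_6 = 7, r_6 = 2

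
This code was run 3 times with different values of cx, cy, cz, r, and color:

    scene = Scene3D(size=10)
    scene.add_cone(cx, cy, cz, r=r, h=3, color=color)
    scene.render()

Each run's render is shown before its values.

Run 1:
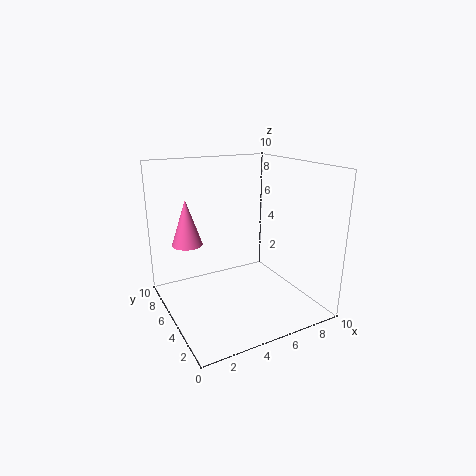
cx = 1.5, cy = 5.5, cz = 5, r = 1, color = 'hotpink'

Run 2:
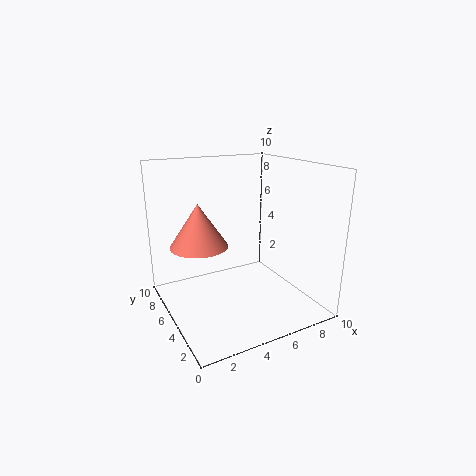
cx = 2.5, cy = 6, cz = 4.5, r = 2, color = 'salmon'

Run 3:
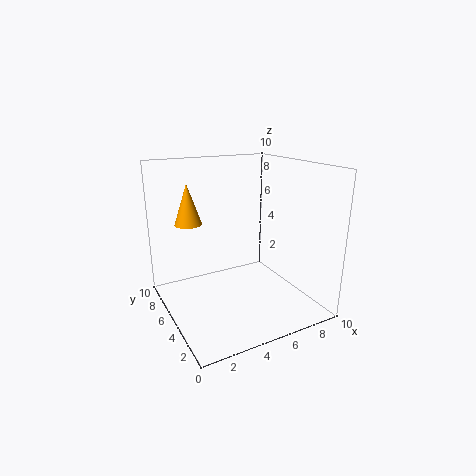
cx = 2.5, cy = 8, cz = 5.5, r = 1, color = 'orange'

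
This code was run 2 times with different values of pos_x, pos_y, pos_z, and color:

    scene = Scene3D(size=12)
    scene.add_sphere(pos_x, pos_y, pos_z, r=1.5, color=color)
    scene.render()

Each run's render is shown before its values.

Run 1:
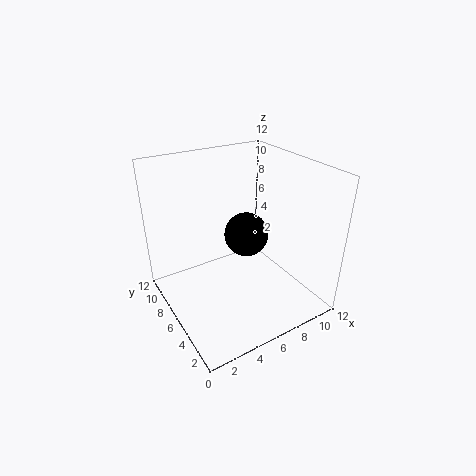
pos_x = 4.5, pos_y = 2.5, pos_z = 8.5, color = 'black'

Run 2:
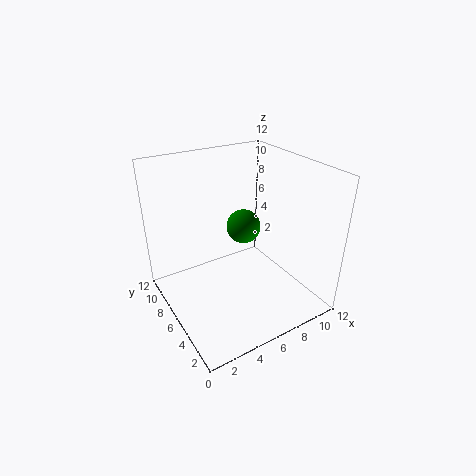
pos_x = 7.5, pos_y = 7.5, pos_z = 6, color = 'green'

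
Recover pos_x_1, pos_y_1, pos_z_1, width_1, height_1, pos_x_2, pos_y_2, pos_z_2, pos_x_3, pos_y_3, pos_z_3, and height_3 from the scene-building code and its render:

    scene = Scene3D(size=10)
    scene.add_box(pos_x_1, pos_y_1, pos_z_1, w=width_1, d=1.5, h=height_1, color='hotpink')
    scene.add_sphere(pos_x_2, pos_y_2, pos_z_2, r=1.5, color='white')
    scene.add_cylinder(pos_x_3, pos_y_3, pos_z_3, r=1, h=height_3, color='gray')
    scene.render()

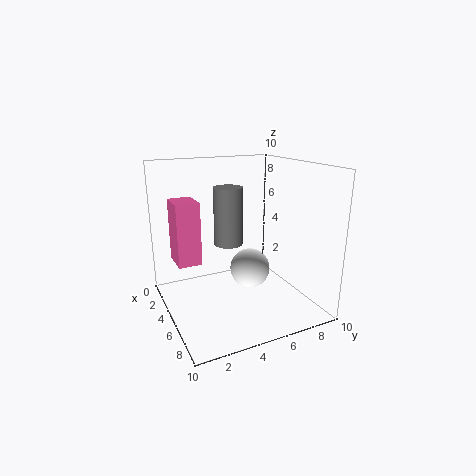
pos_x_1 = 4; pos_y_1 = 0.5; pos_z_1 = 4; width_1 = 2; height_1 = 4; pos_x_2 = 4; pos_y_2 = 6.5; pos_z_2 = 2; pos_x_3 = 4.5; pos_y_3 = 4.5; pos_z_3 = 4.5; height_3 = 4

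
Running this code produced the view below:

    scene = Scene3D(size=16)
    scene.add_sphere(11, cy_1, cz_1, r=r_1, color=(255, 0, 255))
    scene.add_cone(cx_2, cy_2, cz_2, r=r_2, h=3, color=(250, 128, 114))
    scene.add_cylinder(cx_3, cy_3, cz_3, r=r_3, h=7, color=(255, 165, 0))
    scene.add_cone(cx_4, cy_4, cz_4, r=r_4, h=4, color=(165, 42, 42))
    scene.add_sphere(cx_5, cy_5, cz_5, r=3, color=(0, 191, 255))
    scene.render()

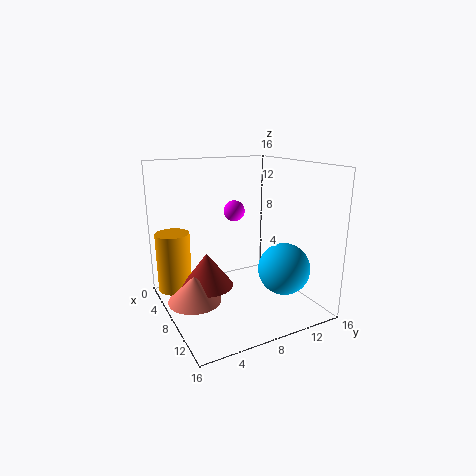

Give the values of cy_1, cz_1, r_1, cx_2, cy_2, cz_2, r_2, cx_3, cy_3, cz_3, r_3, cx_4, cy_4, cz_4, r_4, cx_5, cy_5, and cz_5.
cy_1 = 6; cz_1 = 12; r_1 = 1; cx_2 = 7; cy_2 = 3; cz_2 = 1; r_2 = 3; cx_3 = 3; cy_3 = 2; cz_3 = 1; r_3 = 2; cx_4 = 6; cy_4 = 5; cz_4 = 2; r_4 = 3; cx_5 = 10; cy_5 = 13; cz_5 = 4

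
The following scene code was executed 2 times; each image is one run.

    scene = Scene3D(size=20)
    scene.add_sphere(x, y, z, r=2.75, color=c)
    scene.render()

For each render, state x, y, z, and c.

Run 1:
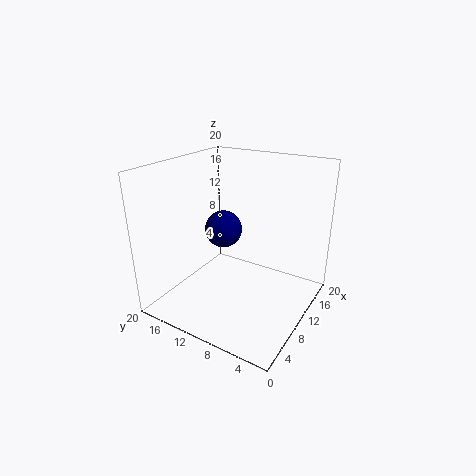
x = 12, y = 13.75, z = 9.75, c = 'navy'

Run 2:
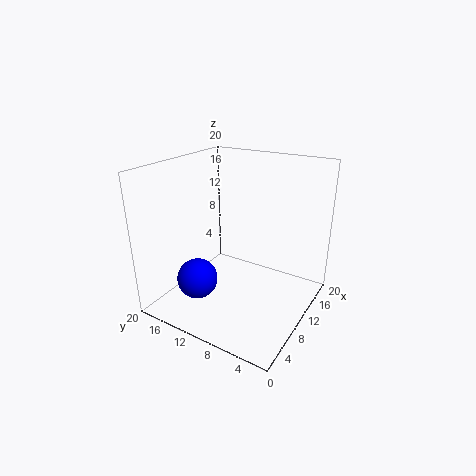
x = 5, y = 13.5, z = 5, c = 'blue'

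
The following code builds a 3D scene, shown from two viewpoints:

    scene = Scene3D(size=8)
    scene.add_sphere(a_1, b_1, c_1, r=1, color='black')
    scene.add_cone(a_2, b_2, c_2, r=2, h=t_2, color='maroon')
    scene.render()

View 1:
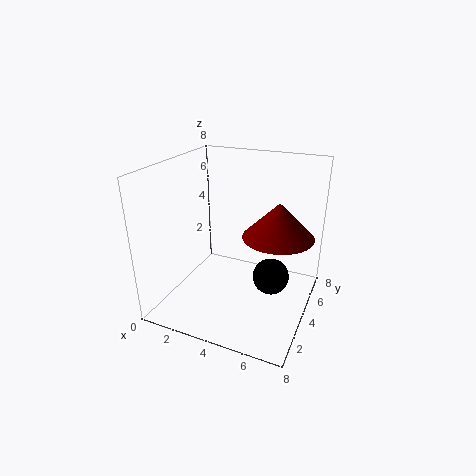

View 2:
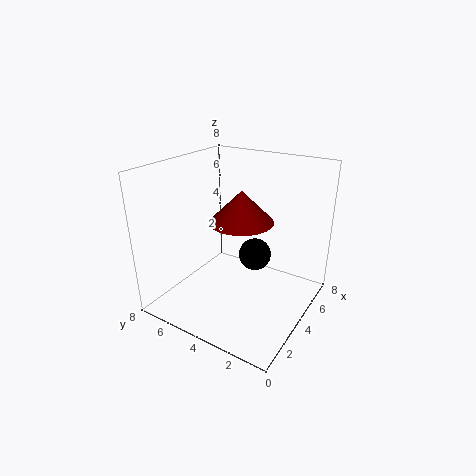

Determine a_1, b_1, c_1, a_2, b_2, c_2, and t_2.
a_1 = 6, b_1 = 4, c_1 = 2, a_2 = 6, b_2 = 5, c_2 = 4, t_2 = 2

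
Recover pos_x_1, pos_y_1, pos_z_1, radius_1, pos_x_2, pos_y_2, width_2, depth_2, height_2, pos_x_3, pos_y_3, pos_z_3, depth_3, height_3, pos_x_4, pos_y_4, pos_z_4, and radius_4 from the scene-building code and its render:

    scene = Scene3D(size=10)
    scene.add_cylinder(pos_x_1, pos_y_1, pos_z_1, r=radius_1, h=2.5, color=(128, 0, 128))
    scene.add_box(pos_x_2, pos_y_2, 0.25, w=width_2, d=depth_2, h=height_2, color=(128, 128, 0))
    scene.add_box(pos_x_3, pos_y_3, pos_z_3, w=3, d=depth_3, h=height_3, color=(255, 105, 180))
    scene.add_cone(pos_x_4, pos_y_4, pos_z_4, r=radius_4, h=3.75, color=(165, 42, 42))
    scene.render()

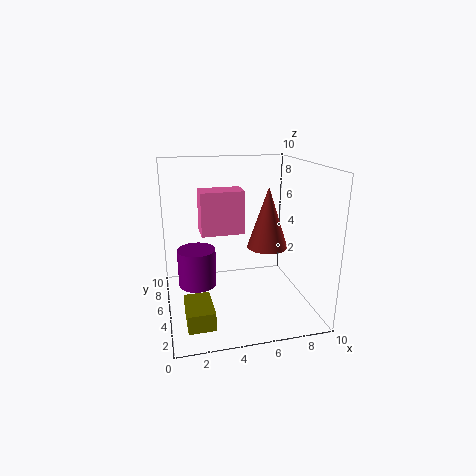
pos_x_1 = 2
pos_y_1 = 4.25
pos_z_1 = 2.25
radius_1 = 1.25
pos_x_2 = 1
pos_y_2 = 1.5
width_2 = 1.75
depth_2 = 2.75
height_2 = 1.25
pos_x_3 = 2.5
pos_y_3 = 5
pos_z_3 = 5.25
depth_3 = 1.75
height_3 = 3
pos_x_4 = 6.25
pos_y_4 = 2.5
pos_z_4 = 5.25
radius_4 = 1.25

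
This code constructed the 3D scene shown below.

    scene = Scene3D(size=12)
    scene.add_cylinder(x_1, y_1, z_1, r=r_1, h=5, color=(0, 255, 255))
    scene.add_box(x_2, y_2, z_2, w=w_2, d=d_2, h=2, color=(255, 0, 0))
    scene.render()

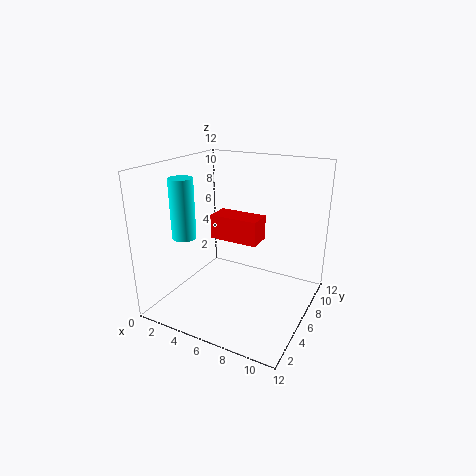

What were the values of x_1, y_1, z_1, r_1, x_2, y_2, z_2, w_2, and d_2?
x_1 = 2
y_1 = 4
z_1 = 6
r_1 = 1
x_2 = 4
y_2 = 5
z_2 = 6
w_2 = 4
d_2 = 2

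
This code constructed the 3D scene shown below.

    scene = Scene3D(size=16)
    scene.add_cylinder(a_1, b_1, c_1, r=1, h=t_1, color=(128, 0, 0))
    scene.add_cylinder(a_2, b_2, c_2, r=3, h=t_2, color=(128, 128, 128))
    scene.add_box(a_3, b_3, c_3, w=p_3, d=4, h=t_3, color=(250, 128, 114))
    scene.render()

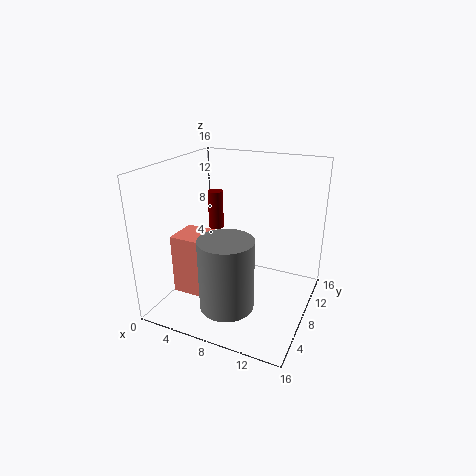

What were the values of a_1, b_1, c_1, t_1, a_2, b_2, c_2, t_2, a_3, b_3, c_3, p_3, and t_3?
a_1 = 2
b_1 = 14
c_1 = 6
t_1 = 5
a_2 = 8
b_2 = 5
c_2 = 1
t_2 = 8
a_3 = 1
b_3 = 5
c_3 = 1
p_3 = 5
t_3 = 7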